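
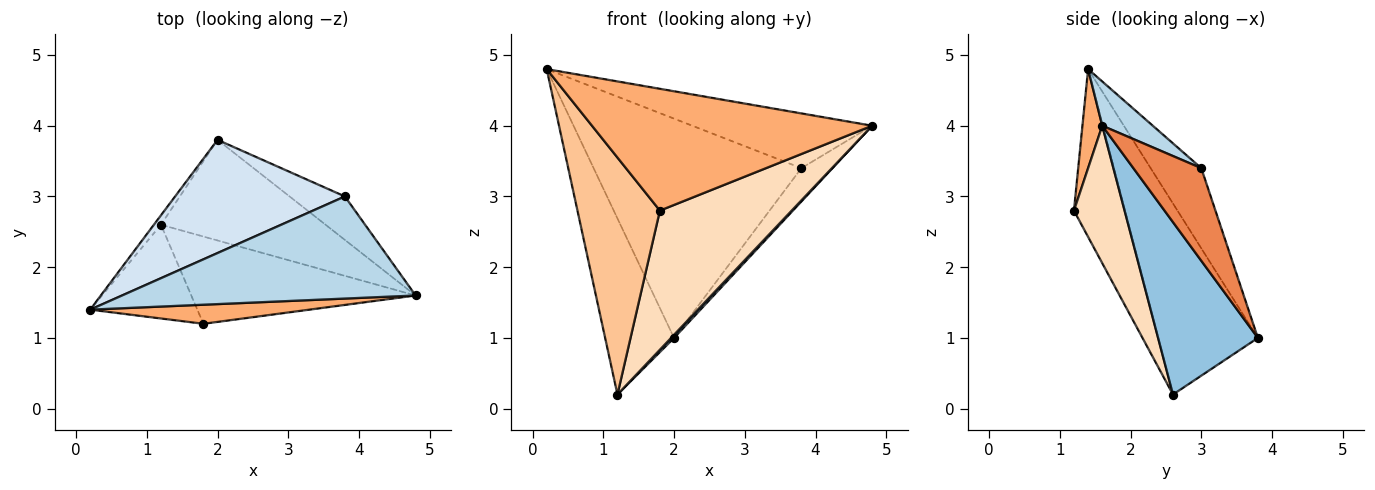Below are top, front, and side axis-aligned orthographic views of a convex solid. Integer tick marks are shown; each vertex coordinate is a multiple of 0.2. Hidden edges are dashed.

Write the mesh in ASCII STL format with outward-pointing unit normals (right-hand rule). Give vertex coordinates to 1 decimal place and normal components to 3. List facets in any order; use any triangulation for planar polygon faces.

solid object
 facet normal -0.822 0.568 -0.030
  outer loop
   vertex 1.2 2.6 0.2
   vertex 0.2 1.4 4.8
   vertex 2.0 3.8 1.0
  endloop
 endfacet
 facet normal 0.723 -0.022 -0.691
  outer loop
   vertex 1.2 2.6 0.2
   vertex 2.0 3.8 1.0
   vertex 4.8 1.6 4.0
  endloop
 endfacet
 facet normal 0.132 0.468 0.874
  outer loop
   vertex 3.8 3.0 3.4
   vertex 0.2 1.4 4.8
   vertex 4.8 1.6 4.0
  endloop
 endfacet
 facet normal -0.212 0.868 0.448
  outer loop
   vertex 3.8 3.0 3.4
   vertex 2.0 3.8 1.0
   vertex 0.2 1.4 4.8
  endloop
 endfacet
 facet normal 0.799 0.366 -0.477
  outer loop
   vertex 3.8 3.0 3.4
   vertex 4.8 1.6 4.0
   vertex 2.0 3.8 1.0
  endloop
 endfacet
 facet normal 0.070 -0.986 0.154
  outer loop
   vertex 1.8 1.2 2.8
   vertex 4.8 1.6 4.0
   vertex 0.2 1.4 4.8
  endloop
 endfacet
 facet normal -0.499 -0.806 -0.319
  outer loop
   vertex 1.8 1.2 2.8
   vertex 0.2 1.4 4.8
   vertex 1.2 2.6 0.2
  endloop
 endfacet
 facet normal 0.309 -0.806 -0.505
  outer loop
   vertex 1.8 1.2 2.8
   vertex 1.2 2.6 0.2
   vertex 4.8 1.6 4.0
  endloop
 endfacet
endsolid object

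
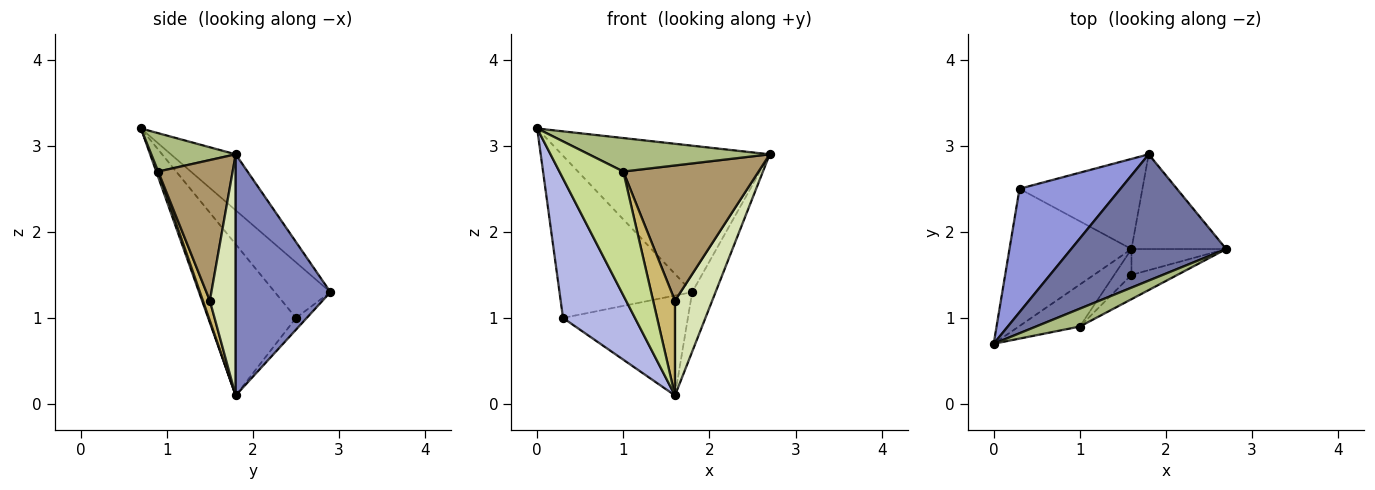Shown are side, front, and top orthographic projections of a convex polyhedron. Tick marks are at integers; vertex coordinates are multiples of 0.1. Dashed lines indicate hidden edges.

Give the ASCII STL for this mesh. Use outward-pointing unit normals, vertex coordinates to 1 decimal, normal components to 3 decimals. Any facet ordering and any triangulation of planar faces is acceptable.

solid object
 facet normal -0.230 0.737 0.636
  outer loop
   vertex 1.8 2.9 1.3
   vertex 0.0 0.7 3.2
   vertex 2.7 1.8 2.9
  endloop
 endfacet
 facet normal 0.907 0.224 -0.356
  outer loop
   vertex 1.6 1.8 0.1
   vertex 1.8 2.9 1.3
   vertex 2.7 1.8 2.9
  endloop
 endfacet
 facet normal -0.316 0.755 0.575
  outer loop
   vertex 0.3 2.5 1.0
   vertex 0.0 0.7 3.2
   vertex 1.8 2.9 1.3
  endloop
 endfacet
 facet normal -0.656 -0.538 -0.529
  outer loop
   vertex 0.3 2.5 1.0
   vertex 1.6 1.8 0.1
   vertex 0.0 0.7 3.2
  endloop
 endfacet
 facet normal -0.064 0.741 -0.669
  outer loop
   vertex 0.3 2.5 1.0
   vertex 1.8 2.9 1.3
   vertex 1.6 1.8 0.1
  endloop
 endfacet
 facet normal 0.381 -0.816 0.435
  outer loop
   vertex 1.0 0.9 2.7
   vertex 2.7 1.8 2.9
   vertex 0.0 0.7 3.2
  endloop
 endfacet
 facet normal 0.029 -0.947 -0.321
  outer loop
   vertex 1.0 0.9 2.7
   vertex 0.0 0.7 3.2
   vertex 1.6 1.8 0.1
  endloop
 endfacet
 facet normal 0.556 -0.802 -0.219
  outer loop
   vertex 1.6 1.5 1.2
   vertex 1.6 1.8 0.1
   vertex 2.7 1.8 2.9
  endloop
 endfacet
 facet normal 0.476 -0.865 -0.156
  outer loop
   vertex 1.6 1.5 1.2
   vertex 2.7 1.8 2.9
   vertex 1.0 0.9 2.7
  endloop
 endfacet
 facet normal 0.293 -0.922 -0.252
  outer loop
   vertex 1.6 1.5 1.2
   vertex 1.0 0.9 2.7
   vertex 1.6 1.8 0.1
  endloop
 endfacet
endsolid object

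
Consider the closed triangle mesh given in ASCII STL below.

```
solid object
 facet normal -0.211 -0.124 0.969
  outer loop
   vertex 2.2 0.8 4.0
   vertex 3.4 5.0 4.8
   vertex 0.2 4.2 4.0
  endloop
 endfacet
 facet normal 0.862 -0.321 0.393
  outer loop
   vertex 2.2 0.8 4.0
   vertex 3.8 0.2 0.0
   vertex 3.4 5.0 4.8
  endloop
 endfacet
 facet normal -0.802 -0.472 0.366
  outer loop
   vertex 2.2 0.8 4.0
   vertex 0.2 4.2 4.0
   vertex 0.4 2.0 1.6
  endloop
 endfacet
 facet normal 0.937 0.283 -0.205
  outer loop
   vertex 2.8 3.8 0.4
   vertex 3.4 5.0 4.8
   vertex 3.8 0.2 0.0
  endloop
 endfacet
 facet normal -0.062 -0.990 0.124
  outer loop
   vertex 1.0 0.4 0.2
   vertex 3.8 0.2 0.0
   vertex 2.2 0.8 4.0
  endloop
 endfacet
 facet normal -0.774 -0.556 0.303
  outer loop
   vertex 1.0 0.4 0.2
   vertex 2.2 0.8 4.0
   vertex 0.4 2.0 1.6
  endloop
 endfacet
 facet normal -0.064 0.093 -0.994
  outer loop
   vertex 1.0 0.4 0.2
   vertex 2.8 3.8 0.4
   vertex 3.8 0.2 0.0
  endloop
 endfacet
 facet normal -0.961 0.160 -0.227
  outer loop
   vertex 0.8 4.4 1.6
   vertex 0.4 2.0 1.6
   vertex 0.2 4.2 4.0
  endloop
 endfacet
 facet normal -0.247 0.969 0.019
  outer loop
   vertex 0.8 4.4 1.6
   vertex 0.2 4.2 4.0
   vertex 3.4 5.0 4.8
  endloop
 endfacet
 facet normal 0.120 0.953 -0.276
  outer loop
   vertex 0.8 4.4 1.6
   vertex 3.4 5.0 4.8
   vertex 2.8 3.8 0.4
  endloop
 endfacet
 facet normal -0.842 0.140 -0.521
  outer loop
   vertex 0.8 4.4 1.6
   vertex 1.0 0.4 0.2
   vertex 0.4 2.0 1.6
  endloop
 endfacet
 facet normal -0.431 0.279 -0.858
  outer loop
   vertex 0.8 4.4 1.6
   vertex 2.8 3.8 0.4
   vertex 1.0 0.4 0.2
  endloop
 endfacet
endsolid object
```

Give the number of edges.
18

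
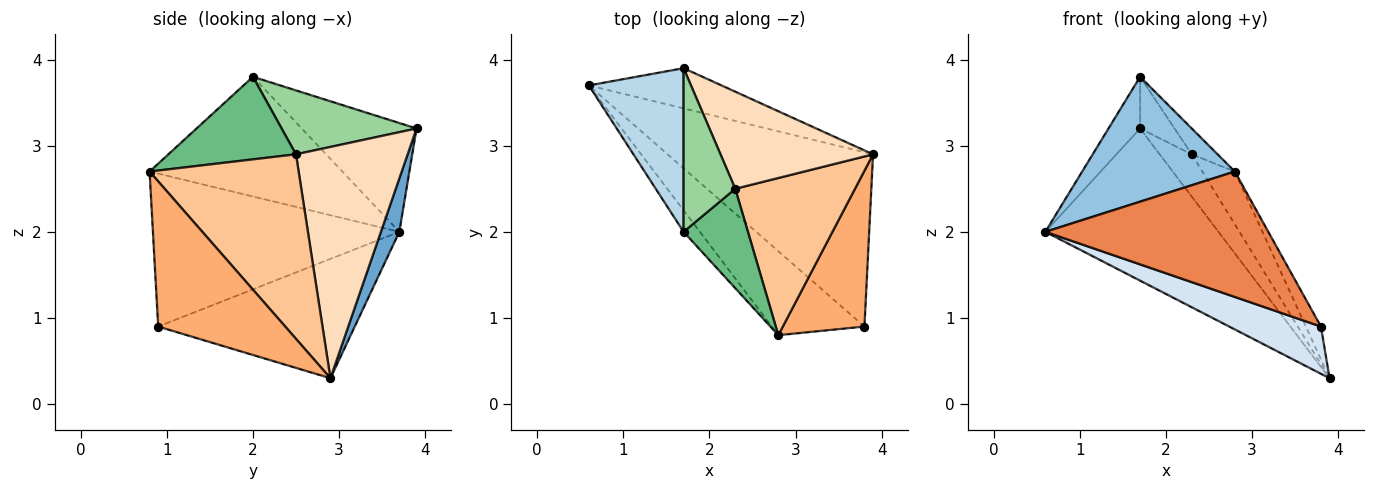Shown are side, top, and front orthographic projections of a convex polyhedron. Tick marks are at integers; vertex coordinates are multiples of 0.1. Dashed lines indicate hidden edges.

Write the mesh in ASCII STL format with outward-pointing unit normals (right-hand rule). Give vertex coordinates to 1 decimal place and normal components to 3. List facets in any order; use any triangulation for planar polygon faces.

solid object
 facet normal 0.102 0.962 -0.254
  outer loop
   vertex 1.7 3.9 3.2
   vertex 3.9 2.9 0.3
   vertex 0.6 3.7 2.0
  endloop
 endfacet
 facet normal -0.780 -0.617 -0.106
  outer loop
   vertex 1.7 2.0 3.8
   vertex 0.6 3.7 2.0
   vertex 2.8 0.8 2.7
  endloop
 endfacet
 facet normal -0.738 0.203 0.643
  outer loop
   vertex 1.7 2.0 3.8
   vertex 1.7 3.9 3.2
   vertex 0.6 3.7 2.0
  endloop
 endfacet
 facet normal -0.489 -0.228 -0.842
  outer loop
   vertex 3.8 0.9 0.9
   vertex 0.6 3.7 2.0
   vertex 3.9 2.9 0.3
  endloop
 endfacet
 facet normal -0.676 -0.612 -0.410
  outer loop
   vertex 3.8 0.9 0.9
   vertex 2.8 0.8 2.7
   vertex 0.6 3.7 2.0
  endloop
 endfacet
 facet normal 0.867 0.103 0.487
  outer loop
   vertex 3.8 0.9 0.9
   vertex 3.9 2.9 0.3
   vertex 2.8 0.8 2.7
  endloop
 endfacet
 facet normal 0.825 0.180 0.535
  outer loop
   vertex 2.3 2.5 2.9
   vertex 2.8 0.8 2.7
   vertex 3.9 2.9 0.3
  endloop
 endfacet
 facet normal 0.812 0.233 0.535
  outer loop
   vertex 2.3 2.5 2.9
   vertex 3.9 2.9 0.3
   vertex 1.7 3.9 3.2
  endloop
 endfacet
 facet normal 0.779 0.158 0.607
  outer loop
   vertex 2.3 2.5 2.9
   vertex 1.7 2.0 3.8
   vertex 2.8 0.8 2.7
  endloop
 endfacet
 facet normal 0.763 0.195 0.617
  outer loop
   vertex 2.3 2.5 2.9
   vertex 1.7 3.9 3.2
   vertex 1.7 2.0 3.8
  endloop
 endfacet
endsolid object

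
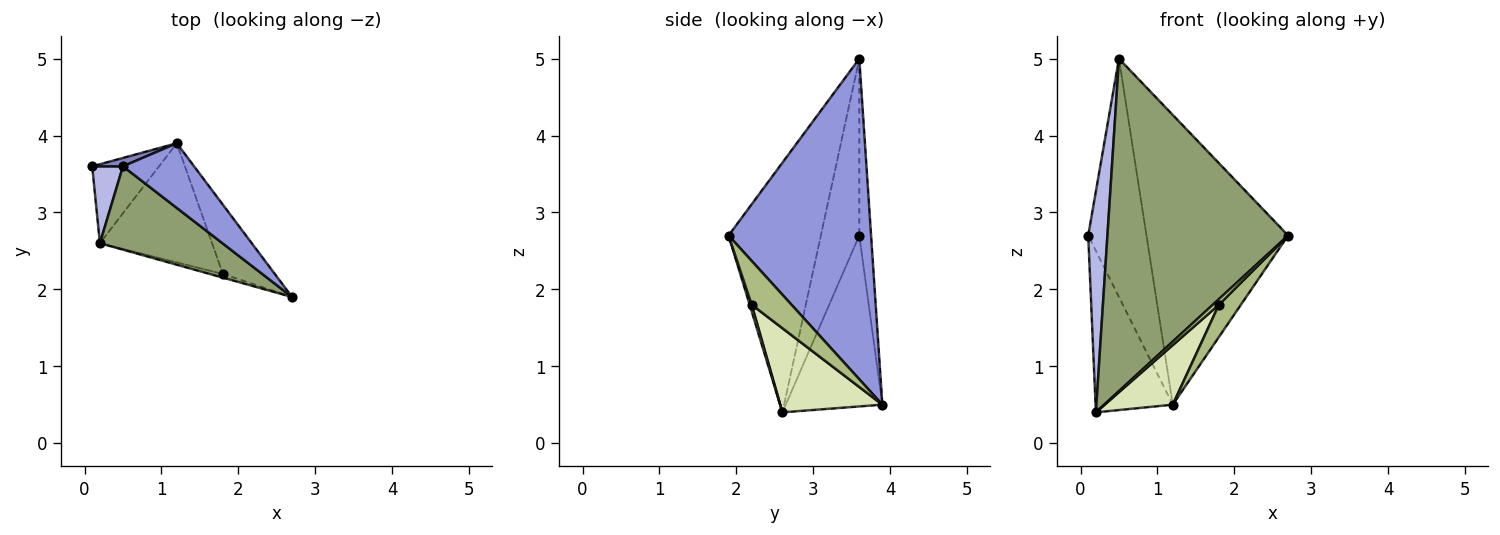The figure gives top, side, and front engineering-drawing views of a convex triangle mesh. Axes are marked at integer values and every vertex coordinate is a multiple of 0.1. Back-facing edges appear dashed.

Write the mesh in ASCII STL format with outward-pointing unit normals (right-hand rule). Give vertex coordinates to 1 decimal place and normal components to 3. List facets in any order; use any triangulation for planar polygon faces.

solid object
 facet normal -0.747 0.597 -0.292
  outer loop
   vertex 0.2 2.6 0.4
   vertex 0.1 3.6 2.7
   vertex 1.2 3.9 0.5
  endloop
 endfacet
 facet normal -0.198 0.980 0.034
  outer loop
   vertex 0.5 3.6 5.0
   vertex 1.2 3.9 0.5
   vertex 0.1 3.6 2.7
  endloop
 endfacet
 facet normal 0.701 0.696 0.155
  outer loop
   vertex 0.5 3.6 5.0
   vertex 2.7 1.9 2.7
   vertex 1.2 3.9 0.5
  endloop
 endfacet
 facet normal -0.884 -0.442 0.154
  outer loop
   vertex 0.5 3.6 5.0
   vertex 0.1 3.6 2.7
   vertex 0.2 2.6 0.4
  endloop
 endfacet
 facet normal -0.444 -0.869 0.218
  outer loop
   vertex 0.5 3.6 5.0
   vertex 0.2 2.6 0.4
   vertex 2.7 1.9 2.7
  endloop
 endfacet
 facet normal 0.608 -0.336 -0.720
  outer loop
   vertex 1.8 2.2 1.8
   vertex 1.2 3.9 0.5
   vertex 2.7 1.9 2.7
  endloop
 endfacet
 facet normal 0.267 -0.802 -0.535
  outer loop
   vertex 1.8 2.2 1.8
   vertex 2.7 1.9 2.7
   vertex 0.2 2.6 0.4
  endloop
 endfacet
 facet normal 0.557 -0.371 -0.743
  outer loop
   vertex 1.8 2.2 1.8
   vertex 0.2 2.6 0.4
   vertex 1.2 3.9 0.5
  endloop
 endfacet
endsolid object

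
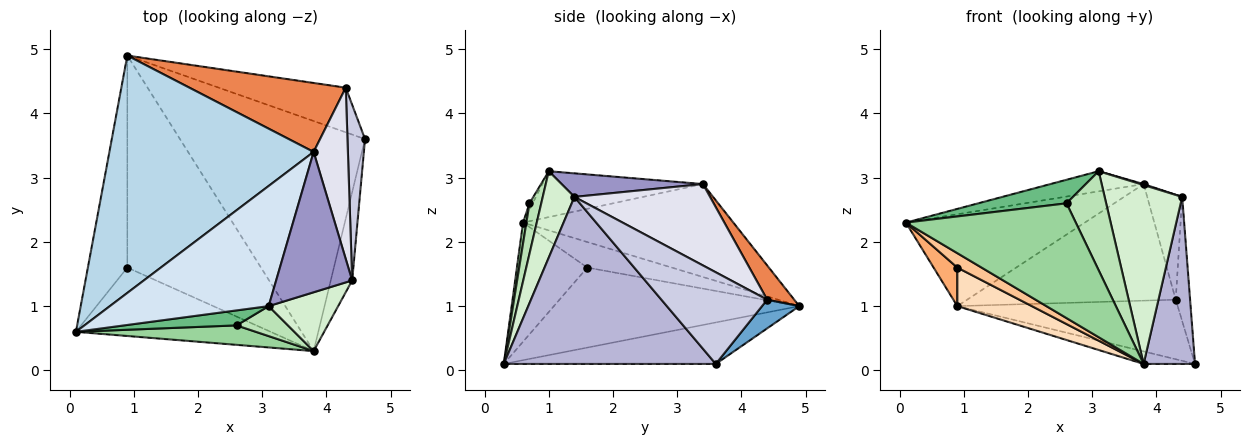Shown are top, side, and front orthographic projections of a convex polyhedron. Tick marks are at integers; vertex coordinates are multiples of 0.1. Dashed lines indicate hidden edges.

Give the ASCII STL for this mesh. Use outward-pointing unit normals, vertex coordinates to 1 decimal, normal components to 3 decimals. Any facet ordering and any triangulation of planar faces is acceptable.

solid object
 facet normal 0.134 0.793 -0.594
  outer loop
   vertex 4.3 4.4 1.1
   vertex 4.6 3.6 0.1
   vertex 0.9 4.9 1.0
  endloop
 endfacet
 facet normal -0.218 0.053 -0.974
  outer loop
   vertex 3.8 0.3 0.1
   vertex 0.9 4.9 1.0
   vertex 4.6 3.6 0.1
  endloop
 endfacet
 facet normal -0.391 0.332 0.859
  outer loop
   vertex 3.8 3.4 2.9
   vertex 0.9 4.9 1.0
   vertex 0.1 0.6 2.3
  endloop
 endfacet
 facet normal -0.274 0.159 0.948
  outer loop
   vertex 3.8 3.4 2.9
   vertex 0.1 0.6 2.3
   vertex 3.1 1.0 3.1
  endloop
 endfacet
 facet normal 0.111 0.855 0.506
  outer loop
   vertex 3.8 3.4 2.9
   vertex 4.3 4.4 1.1
   vertex 0.9 4.9 1.0
  endloop
 endfacet
 facet normal -0.537 -0.151 -0.830
  outer loop
   vertex 0.9 1.6 1.6
   vertex 0.1 0.6 2.3
   vertex 0.9 4.9 1.0
  endloop
 endfacet
 facet normal -0.514 -0.177 -0.840
  outer loop
   vertex 0.9 1.6 1.6
   vertex 3.8 0.3 0.1
   vertex 0.1 0.6 2.3
  endloop
 endfacet
 facet normal -0.508 -0.154 -0.848
  outer loop
   vertex 0.9 1.6 1.6
   vertex 0.9 4.9 1.0
   vertex 3.8 0.3 0.1
  endloop
 endfacet
 facet normal -0.031 -0.843 0.537
  outer loop
   vertex 2.6 0.7 2.6
   vertex 3.1 1.0 3.1
   vertex 0.1 0.6 2.3
  endloop
 endfacet
 facet normal 0.019 -0.986 0.167
  outer loop
   vertex 2.6 0.7 2.6
   vertex 0.1 0.6 2.3
   vertex 3.8 0.3 0.1
  endloop
 endfacet
 facet normal 0.274 -0.921 0.279
  outer loop
   vertex 2.6 0.7 2.6
   vertex 3.8 0.3 0.1
   vertex 3.1 1.0 3.1
  endloop
 endfacet
 facet normal 0.362 -0.886 0.291
  outer loop
   vertex 4.4 1.4 2.7
   vertex 3.1 1.0 3.1
   vertex 3.8 0.3 0.1
  endloop
 endfacet
 facet normal 0.296 -0.007 0.955
  outer loop
   vertex 4.4 1.4 2.7
   vertex 3.8 3.4 2.9
   vertex 3.1 1.0 3.1
  endloop
 endfacet
 facet normal 0.964 -0.234 -0.124
  outer loop
   vertex 4.4 1.4 2.7
   vertex 3.8 0.3 0.1
   vertex 4.6 3.6 0.1
  endloop
 endfacet
 facet normal 0.974 0.132 0.187
  outer loop
   vertex 4.4 1.4 2.7
   vertex 4.6 3.6 0.1
   vertex 4.3 4.4 1.1
  endloop
 endfacet
 facet normal 0.897 0.231 0.378
  outer loop
   vertex 4.4 1.4 2.7
   vertex 4.3 4.4 1.1
   vertex 3.8 3.4 2.9
  endloop
 endfacet
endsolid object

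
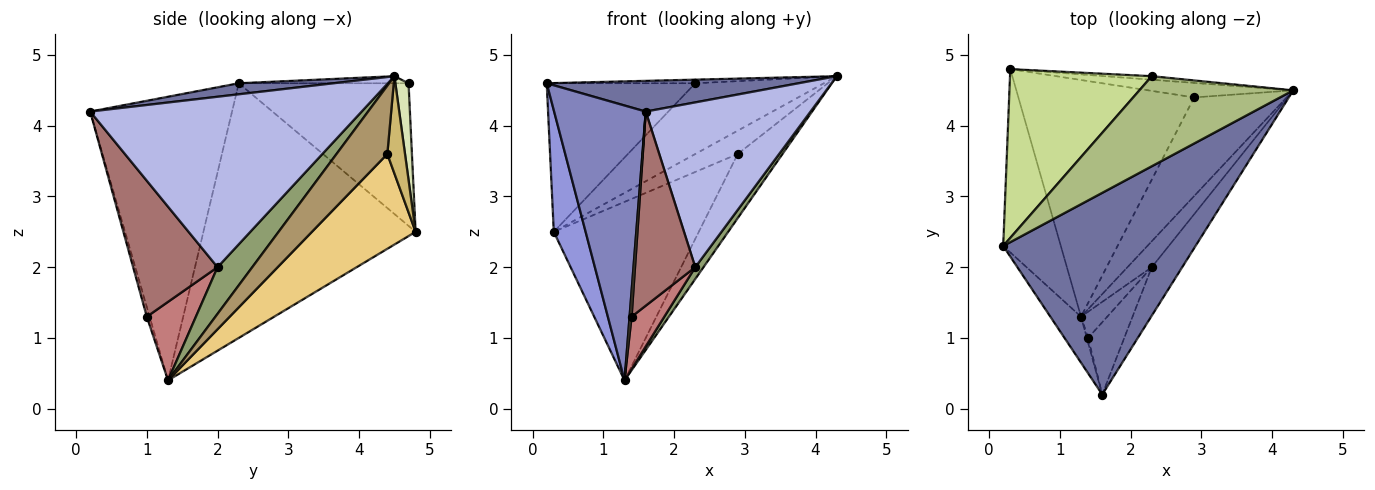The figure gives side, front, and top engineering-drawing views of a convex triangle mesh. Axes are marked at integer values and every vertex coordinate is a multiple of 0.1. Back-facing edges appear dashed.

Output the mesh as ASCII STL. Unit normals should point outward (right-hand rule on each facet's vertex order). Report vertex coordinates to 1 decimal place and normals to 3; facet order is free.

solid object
 facet normal 0.057 -0.150 0.987
  outer loop
   vertex 1.6 0.2 4.2
   vertex 4.3 4.5 4.7
   vertex 0.2 2.3 4.6
  endloop
 endfacet
 facet normal -0.837 -0.540 -0.090
  outer loop
   vertex 1.3 1.3 0.4
   vertex 1.6 0.2 4.2
   vertex 0.2 2.3 4.6
  endloop
 endfacet
 facet normal -0.965 -0.145 -0.218
  outer loop
   vertex 0.3 4.8 2.5
   vertex 1.3 1.3 0.4
   vertex 0.2 2.3 4.6
  endloop
 endfacet
 facet normal 0.845 -0.513 -0.151
  outer loop
   vertex 2.3 2.0 2.0
   vertex 4.3 4.5 4.7
   vertex 1.6 0.2 4.2
  endloop
 endfacet
 facet normal 0.868 -0.206 -0.452
  outer loop
   vertex 2.3 2.0 2.0
   vertex 1.3 1.3 0.4
   vertex 4.3 4.5 4.7
  endloop
 endfacet
 facet normal -0.046 0.040 0.998
  outer loop
   vertex 2.3 4.7 4.6
   vertex 0.2 2.3 4.6
   vertex 4.3 4.5 4.7
  endloop
 endfacet
 facet normal -0.603 0.527 0.599
  outer loop
   vertex 2.3 4.7 4.6
   vertex 0.3 4.8 2.5
   vertex 0.2 2.3 4.6
  endloop
 endfacet
 facet normal 0.102 0.994 -0.050
  outer loop
   vertex 2.3 4.7 4.6
   vertex 4.3 4.5 4.7
   vertex 0.3 4.8 2.5
  endloop
 endfacet
 facet normal 0.527 0.464 -0.712
  outer loop
   vertex 2.9 4.4 3.6
   vertex 4.3 4.5 4.7
   vertex 1.3 1.3 0.4
  endloop
 endfacet
 facet normal 0.334 0.801 -0.497
  outer loop
   vertex 2.9 4.4 3.6
   vertex 0.3 4.8 2.5
   vertex 4.3 4.5 4.7
  endloop
 endfacet
 facet normal 0.395 0.553 -0.733
  outer loop
   vertex 2.9 4.4 3.6
   vertex 1.3 1.3 0.4
   vertex 0.3 4.8 2.5
  endloop
 endfacet
 facet normal -0.802 -0.588 -0.107
  outer loop
   vertex 1.4 1.0 1.3
   vertex 1.6 0.2 4.2
   vertex 1.3 1.3 0.4
  endloop
 endfacet
 facet normal 0.795 -0.568 -0.212
  outer loop
   vertex 1.4 1.0 1.3
   vertex 2.3 2.0 2.0
   vertex 1.6 0.2 4.2
  endloop
 endfacet
 facet normal 0.802 -0.535 -0.267
  outer loop
   vertex 1.4 1.0 1.3
   vertex 1.3 1.3 0.4
   vertex 2.3 2.0 2.0
  endloop
 endfacet
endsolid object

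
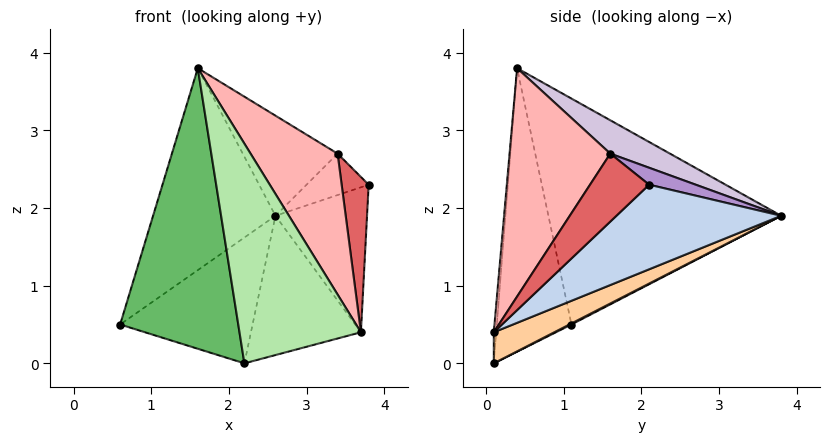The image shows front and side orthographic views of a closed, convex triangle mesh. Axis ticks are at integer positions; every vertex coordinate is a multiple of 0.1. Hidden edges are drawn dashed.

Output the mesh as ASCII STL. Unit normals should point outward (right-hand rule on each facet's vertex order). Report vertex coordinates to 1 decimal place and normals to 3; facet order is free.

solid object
 facet normal -0.831 0.437 0.344
  outer loop
   vertex 1.6 0.4 3.8
   vertex 2.6 3.8 1.9
   vertex 0.6 1.1 0.5
  endloop
 endfacet
 facet normal 0.763 0.424 -0.487
  outer loop
   vertex 3.7 0.1 0.4
   vertex 2.6 3.8 1.9
   vertex 3.8 2.1 2.3
  endloop
 endfacet
 facet normal 0.007 0.456 -0.890
  outer loop
   vertex 2.2 0.1 0.0
   vertex 0.6 1.1 0.5
   vertex 2.6 3.8 1.9
  endloop
 endfacet
 facet normal 0.233 0.424 -0.875
  outer loop
   vertex 2.2 0.1 0.0
   vertex 2.6 3.8 1.9
   vertex 3.7 0.1 0.4
  endloop
 endfacet
 facet normal -0.534 -0.845 -0.018
  outer loop
   vertex 2.2 0.1 0.0
   vertex 1.6 0.4 3.8
   vertex 0.6 1.1 0.5
  endloop
 endfacet
 facet normal -0.020 -0.997 0.076
  outer loop
   vertex 2.2 0.1 0.0
   vertex 3.7 0.1 0.4
   vertex 1.6 0.4 3.8
  endloop
 endfacet
 facet normal 0.847 -0.387 0.363
  outer loop
   vertex 3.4 1.6 2.7
   vertex 3.7 0.1 0.4
   vertex 3.8 2.1 2.3
  endloop
 endfacet
 facet normal 0.670 -0.579 0.465
  outer loop
   vertex 3.4 1.6 2.7
   vertex 1.6 0.4 3.8
   vertex 3.7 0.1 0.4
  endloop
 endfacet
 facet normal 0.318 0.424 0.848
  outer loop
   vertex 3.4 1.6 2.7
   vertex 3.8 2.1 2.3
   vertex 2.6 3.8 1.9
  endloop
 endfacet
 facet normal 0.259 0.412 0.874
  outer loop
   vertex 3.4 1.6 2.7
   vertex 2.6 3.8 1.9
   vertex 1.6 0.4 3.8
  endloop
 endfacet
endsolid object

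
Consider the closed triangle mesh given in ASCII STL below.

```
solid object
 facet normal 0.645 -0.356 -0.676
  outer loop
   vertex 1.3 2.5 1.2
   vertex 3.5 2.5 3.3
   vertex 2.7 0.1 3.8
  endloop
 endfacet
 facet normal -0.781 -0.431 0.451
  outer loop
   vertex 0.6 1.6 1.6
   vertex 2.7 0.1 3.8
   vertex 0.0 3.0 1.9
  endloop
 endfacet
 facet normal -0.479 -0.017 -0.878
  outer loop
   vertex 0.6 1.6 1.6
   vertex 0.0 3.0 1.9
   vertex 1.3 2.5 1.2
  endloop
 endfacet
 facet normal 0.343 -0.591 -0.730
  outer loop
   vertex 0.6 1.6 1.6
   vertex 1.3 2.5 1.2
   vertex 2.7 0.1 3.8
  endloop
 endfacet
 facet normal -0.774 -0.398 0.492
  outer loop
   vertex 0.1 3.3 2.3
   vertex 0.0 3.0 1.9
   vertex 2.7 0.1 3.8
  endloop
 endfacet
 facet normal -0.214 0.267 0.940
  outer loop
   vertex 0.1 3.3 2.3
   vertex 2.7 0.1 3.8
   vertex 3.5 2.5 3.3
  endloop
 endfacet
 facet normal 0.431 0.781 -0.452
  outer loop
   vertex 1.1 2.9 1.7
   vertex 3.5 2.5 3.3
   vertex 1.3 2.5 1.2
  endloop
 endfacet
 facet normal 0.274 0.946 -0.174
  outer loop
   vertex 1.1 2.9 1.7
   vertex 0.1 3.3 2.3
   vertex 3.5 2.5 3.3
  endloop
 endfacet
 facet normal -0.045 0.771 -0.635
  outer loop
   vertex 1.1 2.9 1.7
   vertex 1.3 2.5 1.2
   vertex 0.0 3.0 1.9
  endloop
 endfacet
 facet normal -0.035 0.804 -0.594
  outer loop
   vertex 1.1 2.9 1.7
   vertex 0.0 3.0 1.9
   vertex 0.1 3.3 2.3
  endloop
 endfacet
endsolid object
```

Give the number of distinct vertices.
7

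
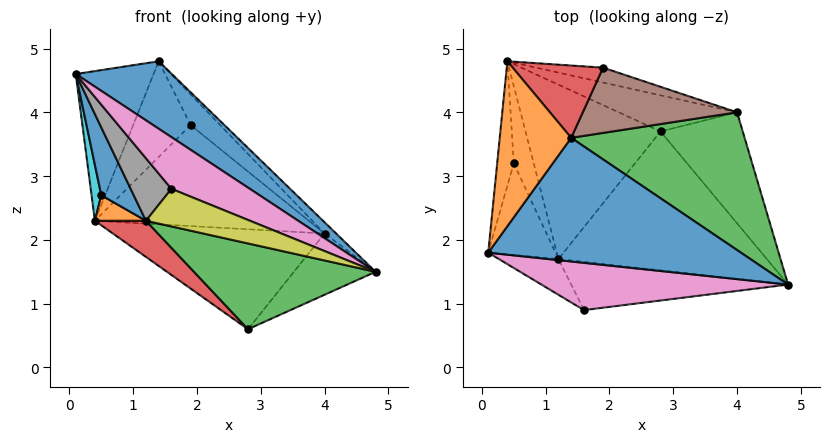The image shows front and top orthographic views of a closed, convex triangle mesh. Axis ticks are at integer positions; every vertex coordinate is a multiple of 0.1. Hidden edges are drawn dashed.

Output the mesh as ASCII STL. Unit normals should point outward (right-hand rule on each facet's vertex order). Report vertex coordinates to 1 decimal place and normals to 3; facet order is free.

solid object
 facet normal 0.467 -0.423 0.776
  outer loop
   vertex 1.4 3.6 4.8
   vertex 0.1 1.8 4.6
   vertex 4.8 1.3 1.5
  endloop
 endfacet
 facet normal -0.722 0.465 0.512
  outer loop
   vertex 1.4 3.6 4.8
   vertex 0.4 4.8 2.3
   vertex 0.1 1.8 4.6
  endloop
 endfacet
 facet normal 0.715 0.057 0.697
  outer loop
   vertex 4.0 4.0 2.1
   vertex 1.4 3.6 4.8
   vertex 4.8 1.3 1.5
  endloop
 endfacet
 facet normal -0.482 0.699 0.528
  outer loop
   vertex 1.9 4.7 3.8
   vertex 0.4 4.8 2.3
   vertex 1.4 3.6 4.8
  endloop
 endfacet
 facet normal 0.207 0.968 -0.143
  outer loop
   vertex 1.9 4.7 3.8
   vertex 4.0 4.0 2.1
   vertex 0.4 4.8 2.3
  endloop
 endfacet
 facet normal 0.658 0.320 0.681
  outer loop
   vertex 1.9 4.7 3.8
   vertex 1.4 3.6 4.8
   vertex 4.0 4.0 2.1
  endloop
 endfacet
 facet normal 0.344 -0.693 0.633
  outer loop
   vertex 1.6 0.9 2.8
   vertex 4.8 1.3 1.5
   vertex 0.1 1.8 4.6
  endloop
 endfacet
 facet normal -0.745 -0.579 -0.331
  outer loop
   vertex 1.6 0.9 2.8
   vertex 0.1 1.8 4.6
   vertex 1.2 1.7 2.3
  endloop
 endfacet
 facet normal -0.237 -0.597 -0.766
  outer loop
   vertex 1.6 0.9 2.8
   vertex 1.2 1.7 2.3
   vertex 4.8 1.3 1.5
  endloop
 endfacet
 facet normal -0.945 -0.133 -0.297
  outer loop
   vertex 0.5 3.2 2.7
   vertex 0.1 1.8 4.6
   vertex 0.4 4.8 2.3
  endloop
 endfacet
 facet normal -0.866 -0.297 -0.401
  outer loop
   vertex 0.5 3.2 2.7
   vertex 1.2 1.7 2.3
   vertex 0.1 1.8 4.6
  endloop
 endfacet
 facet normal -0.772 -0.199 -0.604
  outer loop
   vertex 0.5 3.2 2.7
   vertex 0.4 4.8 2.3
   vertex 1.2 1.7 2.3
  endloop
 endfacet
 facet normal -0.240 -0.510 -0.826
  outer loop
   vertex 2.8 3.7 0.6
   vertex 4.8 1.3 1.5
   vertex 1.2 1.7 2.3
  endloop
 endfacet
 facet normal -0.618 -0.160 -0.770
  outer loop
   vertex 2.8 3.7 0.6
   vertex 1.2 1.7 2.3
   vertex 0.4 4.8 2.3
  endloop
 endfacet
 facet normal 0.698 0.346 -0.627
  outer loop
   vertex 2.8 3.7 0.6
   vertex 4.0 4.0 2.1
   vertex 4.8 1.3 1.5
  endloop
 endfacet
 facet normal 0.187 0.924 -0.334
  outer loop
   vertex 2.8 3.7 0.6
   vertex 0.4 4.8 2.3
   vertex 4.0 4.0 2.1
  endloop
 endfacet
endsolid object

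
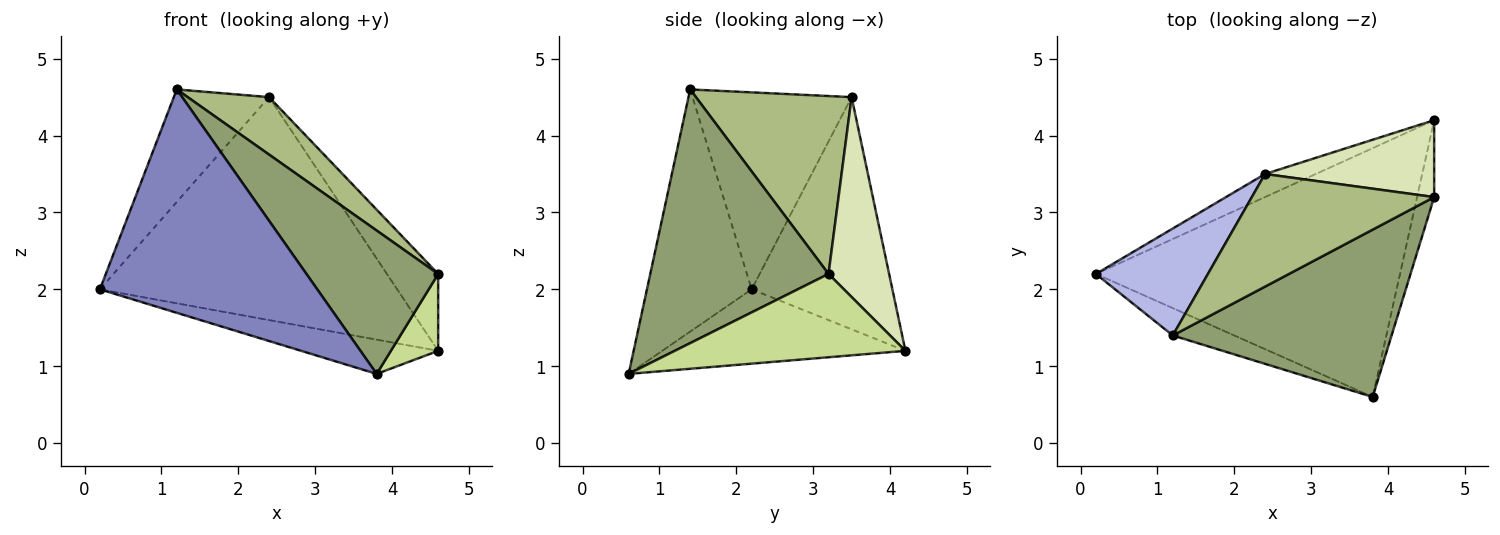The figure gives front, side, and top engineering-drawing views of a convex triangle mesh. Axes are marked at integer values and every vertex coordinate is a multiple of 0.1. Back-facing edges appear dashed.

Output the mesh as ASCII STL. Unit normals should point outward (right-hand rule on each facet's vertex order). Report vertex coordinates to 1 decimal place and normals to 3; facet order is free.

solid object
 facet normal -0.235 0.133 -0.963
  outer loop
   vertex 3.8 0.6 0.9
   vertex 0.2 2.2 2.0
   vertex 4.6 4.2 1.2
  endloop
 endfacet
 facet normal -0.431 -0.895 -0.110
  outer loop
   vertex 1.2 1.4 4.6
   vertex 0.2 2.2 2.0
   vertex 3.8 0.6 0.9
  endloop
 endfacet
 facet normal -0.426 0.900 -0.093
  outer loop
   vertex 2.4 3.5 4.5
   vertex 4.6 4.2 1.2
   vertex 0.2 2.2 2.0
  endloop
 endfacet
 facet normal -0.771 0.462 0.439
  outer loop
   vertex 2.4 3.5 4.5
   vertex 0.2 2.2 2.0
   vertex 1.2 1.4 4.6
  endloop
 endfacet
 facet normal 0.661 -0.488 0.570
  outer loop
   vertex 4.6 3.2 2.2
   vertex 1.2 1.4 4.6
   vertex 3.8 0.6 0.9
  endloop
 endfacet
 facet normal 0.656 -0.343 0.672
  outer loop
   vertex 4.6 3.2 2.2
   vertex 2.4 3.5 4.5
   vertex 1.2 1.4 4.6
  endloop
 endfacet
 facet normal 0.960 -0.197 -0.197
  outer loop
   vertex 4.6 3.2 2.2
   vertex 3.8 0.6 0.9
   vertex 4.6 4.2 1.2
  endloop
 endfacet
 facet normal 0.641 0.543 0.543
  outer loop
   vertex 4.6 3.2 2.2
   vertex 4.6 4.2 1.2
   vertex 2.4 3.5 4.5
  endloop
 endfacet
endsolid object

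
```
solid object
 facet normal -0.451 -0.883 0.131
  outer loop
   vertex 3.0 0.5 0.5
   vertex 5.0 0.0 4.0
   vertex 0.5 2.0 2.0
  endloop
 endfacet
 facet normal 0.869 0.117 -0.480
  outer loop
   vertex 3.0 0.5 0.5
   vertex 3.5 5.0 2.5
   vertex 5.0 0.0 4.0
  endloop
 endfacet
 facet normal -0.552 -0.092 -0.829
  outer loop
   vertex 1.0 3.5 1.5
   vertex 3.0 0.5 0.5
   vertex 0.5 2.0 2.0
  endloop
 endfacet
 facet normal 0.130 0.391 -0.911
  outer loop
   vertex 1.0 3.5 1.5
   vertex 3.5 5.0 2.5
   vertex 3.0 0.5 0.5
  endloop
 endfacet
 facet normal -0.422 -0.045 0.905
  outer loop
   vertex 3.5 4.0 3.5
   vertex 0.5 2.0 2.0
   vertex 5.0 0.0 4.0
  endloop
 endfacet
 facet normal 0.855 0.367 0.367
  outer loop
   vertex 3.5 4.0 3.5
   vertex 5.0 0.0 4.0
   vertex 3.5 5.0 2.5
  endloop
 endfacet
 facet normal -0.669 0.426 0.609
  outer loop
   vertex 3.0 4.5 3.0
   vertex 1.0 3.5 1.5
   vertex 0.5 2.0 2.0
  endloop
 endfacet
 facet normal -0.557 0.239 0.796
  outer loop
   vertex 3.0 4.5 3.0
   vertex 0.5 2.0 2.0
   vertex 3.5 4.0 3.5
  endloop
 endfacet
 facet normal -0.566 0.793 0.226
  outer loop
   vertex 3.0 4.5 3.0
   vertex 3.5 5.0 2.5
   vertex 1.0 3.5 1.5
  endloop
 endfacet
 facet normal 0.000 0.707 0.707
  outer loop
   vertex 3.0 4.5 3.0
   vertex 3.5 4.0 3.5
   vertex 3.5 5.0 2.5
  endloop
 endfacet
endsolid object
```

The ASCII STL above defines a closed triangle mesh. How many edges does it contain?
15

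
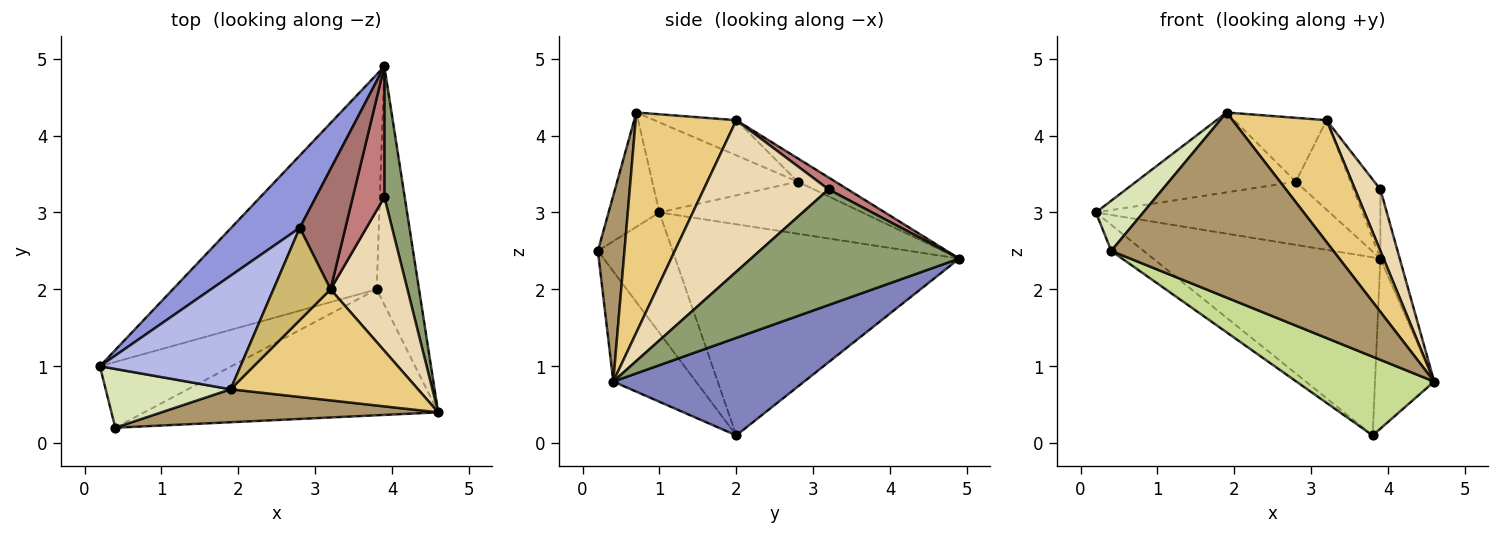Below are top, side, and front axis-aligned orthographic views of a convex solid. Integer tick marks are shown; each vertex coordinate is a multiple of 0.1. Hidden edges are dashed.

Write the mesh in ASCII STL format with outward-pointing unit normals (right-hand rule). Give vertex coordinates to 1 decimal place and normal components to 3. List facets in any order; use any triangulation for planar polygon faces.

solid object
 facet normal -0.623 0.499 -0.602
  outer loop
   vertex 3.8 2.0 0.1
   vertex 0.2 1.0 3.0
   vertex 3.9 4.9 2.4
  endloop
 endfacet
 facet normal 0.882 0.273 -0.383
  outer loop
   vertex 3.8 2.0 0.1
   vertex 3.9 4.9 2.4
   vertex 4.6 0.4 0.8
  endloop
 endfacet
 facet normal -0.496 0.571 0.654
  outer loop
   vertex 2.8 2.8 3.4
   vertex 3.9 4.9 2.4
   vertex 0.2 1.0 3.0
  endloop
 endfacet
 facet normal -0.464 0.509 0.725
  outer loop
   vertex 2.8 2.8 3.4
   vertex 0.2 1.0 3.0
   vertex 1.9 0.7 4.3
  endloop
 endfacet
 facet normal 0.981 0.091 0.172
  outer loop
   vertex 3.9 3.2 3.3
   vertex 4.6 0.4 0.8
   vertex 3.9 4.9 2.4
  endloop
 endfacet
 facet normal -0.648 0.280 -0.708
  outer loop
   vertex 0.4 0.2 2.5
   vertex 0.2 1.0 3.0
   vertex 3.8 2.0 0.1
  endloop
 endfacet
 facet normal -0.303 -0.505 -0.808
  outer loop
   vertex 0.4 0.2 2.5
   vertex 3.8 2.0 0.1
   vertex 4.6 0.4 0.8
  endloop
 endfacet
 facet normal -0.571 -0.533 0.624
  outer loop
   vertex 0.4 0.2 2.5
   vertex 1.9 0.7 4.3
   vertex 0.2 1.0 3.0
  endloop
 endfacet
 facet normal 0.117 -0.978 0.174
  outer loop
   vertex 0.4 0.2 2.5
   vertex 4.6 0.4 0.8
   vertex 1.9 0.7 4.3
  endloop
 endfacet
 facet normal -0.451 0.508 0.734
  outer loop
   vertex 3.2 2.0 4.2
   vertex 2.8 2.8 3.4
   vertex 1.9 0.7 4.3
  endloop
 endfacet
 facet normal 0.620 -0.580 0.528
  outer loop
   vertex 3.2 2.0 4.2
   vertex 1.9 0.7 4.3
   vertex 4.6 0.4 0.8
  endloop
 endfacet
 facet normal 0.878 -0.178 0.445
  outer loop
   vertex 3.2 2.0 4.2
   vertex 4.6 0.4 0.8
   vertex 3.9 3.2 3.3
  endloop
 endfacet
 facet normal -0.380 0.552 0.742
  outer loop
   vertex 3.2 2.0 4.2
   vertex 3.9 4.9 2.4
   vertex 2.8 2.8 3.4
  endloop
 endfacet
 facet normal 0.317 0.444 0.838
  outer loop
   vertex 3.2 2.0 4.2
   vertex 3.9 3.2 3.3
   vertex 3.9 4.9 2.4
  endloop
 endfacet
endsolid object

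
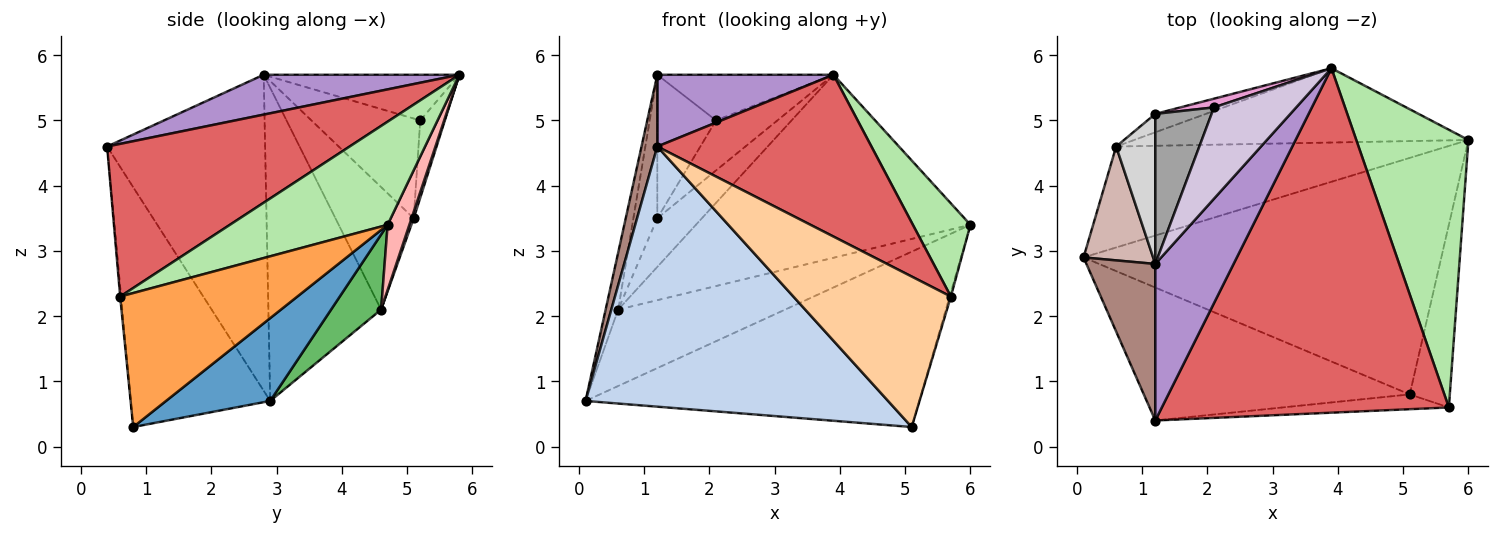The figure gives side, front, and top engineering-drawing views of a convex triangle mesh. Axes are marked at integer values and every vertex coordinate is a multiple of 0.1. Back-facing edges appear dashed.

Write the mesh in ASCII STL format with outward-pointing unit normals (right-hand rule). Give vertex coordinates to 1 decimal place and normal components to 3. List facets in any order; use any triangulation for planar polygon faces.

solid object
 facet normal 0.183 0.586 -0.790
  outer loop
   vertex 5.1 0.8 0.3
   vertex 0.1 2.9 0.7
   vertex 6.0 4.7 3.4
  endloop
 endfacet
 facet normal -0.380 -0.824 -0.421
  outer loop
   vertex 1.2 0.4 4.6
   vertex 0.1 2.9 0.7
   vertex 5.1 0.8 0.3
  endloop
 endfacet
 facet normal 0.958 0.007 -0.287
  outer loop
   vertex 5.7 0.6 2.3
   vertex 5.1 0.8 0.3
   vertex 6.0 4.7 3.4
  endloop
 endfacet
 facet normal -0.006 -0.995 -0.098
  outer loop
   vertex 5.7 0.6 2.3
   vertex 1.2 0.4 4.6
   vertex 5.1 0.8 0.3
  endloop
 endfacet
 facet normal 0.178 0.594 -0.785
  outer loop
   vertex 0.6 4.6 2.1
   vertex 6.0 4.7 3.4
   vertex 0.1 2.9 0.7
  endloop
 endfacet
 facet normal 0.657 -0.240 0.715
  outer loop
   vertex 3.9 5.8 5.7
   vertex 5.7 0.6 2.3
   vertex 6.0 4.7 3.4
  endloop
 endfacet
 facet normal 0.434 -0.383 0.816
  outer loop
   vertex 3.9 5.8 5.7
   vertex 1.2 0.4 4.6
   vertex 5.7 0.6 2.3
  endloop
 endfacet
 facet normal 0.073 0.924 -0.375
  outer loop
   vertex 3.9 5.8 5.7
   vertex 6.0 4.7 3.4
   vertex 0.6 4.6 2.1
  endloop
 endfacet
 facet normal 0.420 -0.378 0.825
  outer loop
   vertex 1.2 2.8 5.7
   vertex 1.2 0.4 4.6
   vertex 3.9 5.8 5.7
  endloop
 endfacet
 facet normal -0.445 0.400 0.801
  outer loop
   vertex 1.2 2.8 5.7
   vertex 3.9 5.8 5.7
   vertex 2.1 5.2 5.0
  endloop
 endfacet
 facet normal -0.972 -0.097 0.212
  outer loop
   vertex 1.2 2.8 5.7
   vertex 0.1 2.9 0.7
   vertex 1.2 0.4 4.6
  endloop
 endfacet
 facet normal -0.970 0.108 0.216
  outer loop
   vertex 1.2 2.8 5.7
   vertex 0.6 4.6 2.1
   vertex 0.1 2.9 0.7
  endloop
 endfacet
 facet normal -0.367 0.916 0.159
  outer loop
   vertex 1.2 5.1 3.5
   vertex 2.1 5.2 5.0
   vertex 3.9 5.8 5.7
  endloop
 endfacet
 facet normal 0.046 0.934 -0.353
  outer loop
   vertex 1.2 5.1 3.5
   vertex 3.9 5.8 5.7
   vertex 0.6 4.6 2.1
  endloop
 endfacet
 facet normal -0.788 0.425 0.445
  outer loop
   vertex 1.2 5.1 3.5
   vertex 1.2 2.8 5.7
   vertex 2.1 5.2 5.0
  endloop
 endfacet
 facet normal -0.915 0.279 0.292
  outer loop
   vertex 1.2 5.1 3.5
   vertex 0.6 4.6 2.1
   vertex 1.2 2.8 5.7
  endloop
 endfacet
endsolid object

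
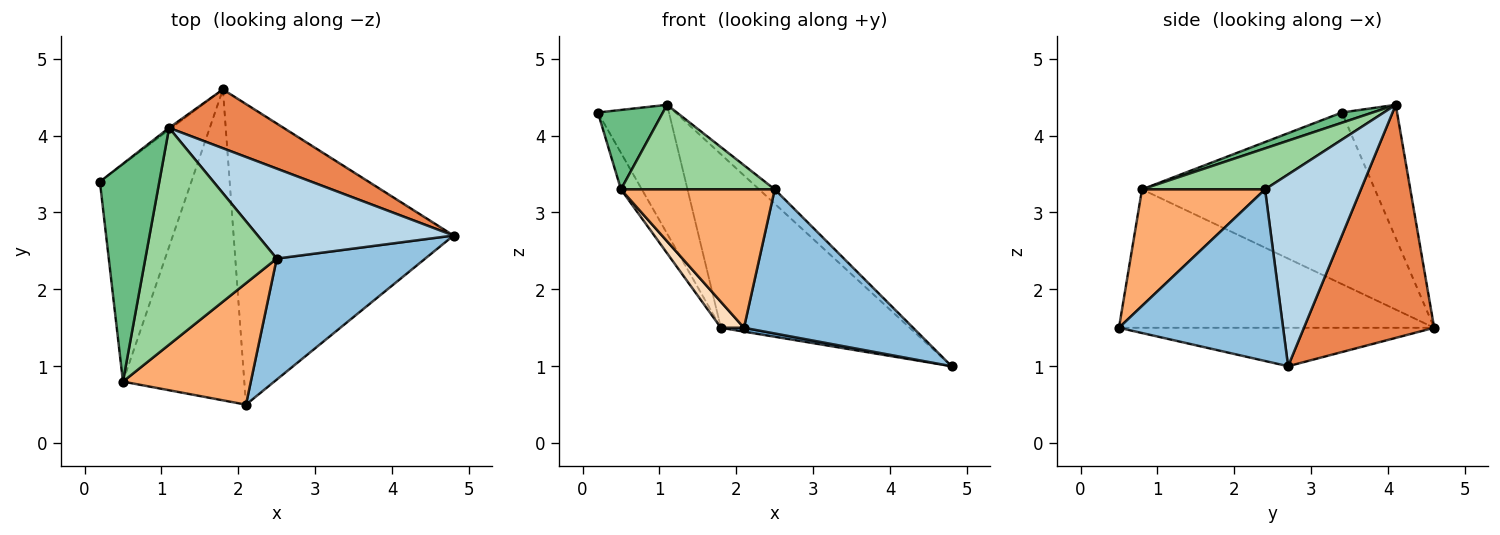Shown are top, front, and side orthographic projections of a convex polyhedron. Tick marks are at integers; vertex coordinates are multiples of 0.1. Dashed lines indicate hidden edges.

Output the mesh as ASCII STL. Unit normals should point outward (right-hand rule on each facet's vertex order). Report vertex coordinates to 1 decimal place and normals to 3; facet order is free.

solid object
 facet normal -0.172 -0.013 -0.985
  outer loop
   vertex 1.8 4.6 1.5
   vertex 4.8 2.7 1.0
   vertex 2.1 0.5 1.5
  endloop
 endfacet
 facet normal 0.596 -0.615 0.516
  outer loop
   vertex 2.5 2.4 3.3
   vertex 2.1 0.5 1.5
   vertex 4.8 2.7 1.0
  endloop
 endfacet
 facet normal 0.695 0.113 0.710
  outer loop
   vertex 1.1 4.1 4.4
   vertex 2.5 2.4 3.3
   vertex 4.8 2.7 1.0
  endloop
 endfacet
 facet normal -0.613 0.790 -0.012
  outer loop
   vertex 1.1 4.1 4.4
   vertex 1.8 4.6 1.5
   vertex 0.2 3.4 4.3
  endloop
 endfacet
 facet normal 0.547 0.793 0.269
  outer loop
   vertex 1.1 4.1 4.4
   vertex 4.8 2.7 1.0
   vertex 1.8 4.6 1.5
  endloop
 endfacet
 facet normal 0.515 -0.644 0.565
  outer loop
   vertex 0.5 0.8 3.3
   vertex 2.1 0.5 1.5
   vertex 2.5 2.4 3.3
  endloop
 endfacet
 facet normal -0.880 0.079 -0.469
  outer loop
   vertex 0.5 0.8 3.3
   vertex 0.2 3.4 4.3
   vertex 1.8 4.6 1.5
  endloop
 endfacet
 facet normal -0.751 -0.055 -0.658
  outer loop
   vertex 0.5 0.8 3.3
   vertex 1.8 4.6 1.5
   vertex 2.1 0.5 1.5
  endloop
 endfacet
 facet normal 0.160 -0.338 0.927
  outer loop
   vertex 0.5 0.8 3.3
   vertex 1.1 4.1 4.4
   vertex 0.2 3.4 4.3
  endloop
 endfacet
 facet normal 0.279 -0.349 0.895
  outer loop
   vertex 0.5 0.8 3.3
   vertex 2.5 2.4 3.3
   vertex 1.1 4.1 4.4
  endloop
 endfacet
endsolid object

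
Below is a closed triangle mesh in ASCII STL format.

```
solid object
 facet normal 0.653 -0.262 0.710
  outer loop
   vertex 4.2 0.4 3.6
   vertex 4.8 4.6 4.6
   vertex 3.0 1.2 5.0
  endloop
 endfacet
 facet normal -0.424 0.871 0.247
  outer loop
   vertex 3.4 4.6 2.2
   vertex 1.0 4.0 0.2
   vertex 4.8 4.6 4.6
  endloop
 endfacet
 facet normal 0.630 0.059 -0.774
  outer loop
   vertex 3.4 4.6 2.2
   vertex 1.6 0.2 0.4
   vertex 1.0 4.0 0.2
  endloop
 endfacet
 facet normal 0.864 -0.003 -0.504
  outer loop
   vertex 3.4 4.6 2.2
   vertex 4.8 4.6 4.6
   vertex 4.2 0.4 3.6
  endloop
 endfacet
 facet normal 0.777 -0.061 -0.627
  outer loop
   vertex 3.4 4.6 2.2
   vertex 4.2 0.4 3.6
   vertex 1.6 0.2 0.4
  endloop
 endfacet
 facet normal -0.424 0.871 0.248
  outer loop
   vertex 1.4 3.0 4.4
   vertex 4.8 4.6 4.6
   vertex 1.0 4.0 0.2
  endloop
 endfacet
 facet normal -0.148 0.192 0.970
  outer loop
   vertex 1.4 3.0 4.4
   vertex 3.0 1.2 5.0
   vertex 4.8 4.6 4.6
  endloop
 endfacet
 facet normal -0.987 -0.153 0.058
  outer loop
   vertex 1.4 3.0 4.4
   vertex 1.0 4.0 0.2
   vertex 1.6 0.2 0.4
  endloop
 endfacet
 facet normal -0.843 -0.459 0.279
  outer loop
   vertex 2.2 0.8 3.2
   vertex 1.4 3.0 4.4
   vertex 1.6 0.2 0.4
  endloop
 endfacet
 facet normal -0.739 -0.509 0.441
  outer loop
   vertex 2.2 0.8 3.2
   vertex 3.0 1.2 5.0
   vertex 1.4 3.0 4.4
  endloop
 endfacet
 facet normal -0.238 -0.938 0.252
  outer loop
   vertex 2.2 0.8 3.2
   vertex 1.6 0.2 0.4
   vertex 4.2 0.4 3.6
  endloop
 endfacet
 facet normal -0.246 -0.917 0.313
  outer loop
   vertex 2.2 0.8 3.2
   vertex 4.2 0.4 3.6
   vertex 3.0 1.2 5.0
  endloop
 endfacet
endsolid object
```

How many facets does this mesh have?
12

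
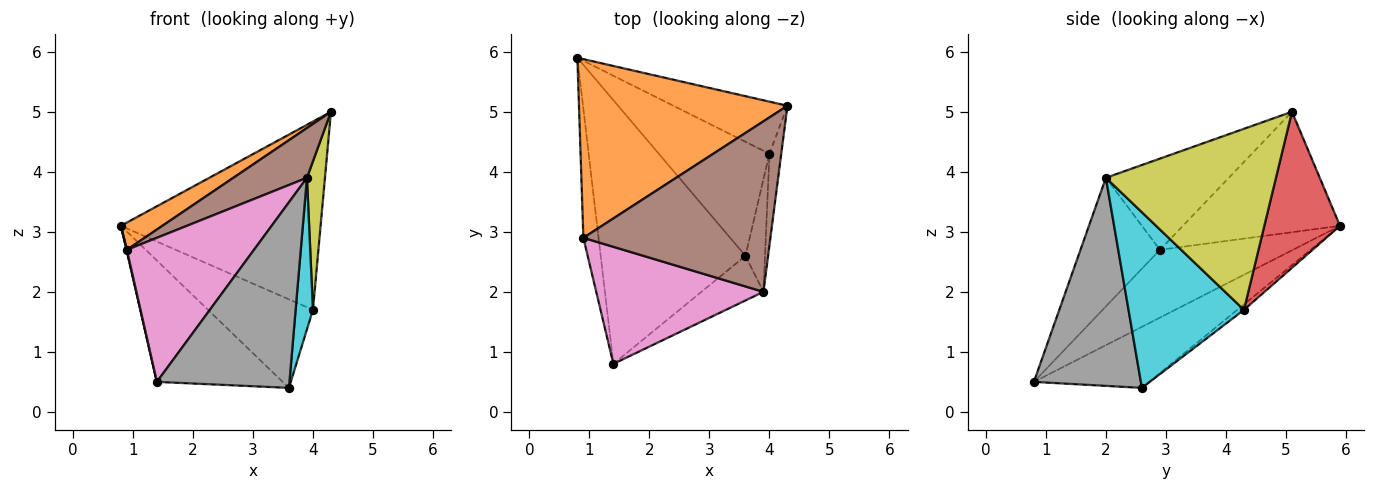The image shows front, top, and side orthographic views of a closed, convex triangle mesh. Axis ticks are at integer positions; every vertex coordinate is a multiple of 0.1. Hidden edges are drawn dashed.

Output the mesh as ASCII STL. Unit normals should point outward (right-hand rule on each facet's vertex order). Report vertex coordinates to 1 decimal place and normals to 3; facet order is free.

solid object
 facet normal -0.358 0.390 -0.848
  outer loop
   vertex 3.6 2.6 0.4
   vertex 1.4 0.8 0.5
   vertex 0.8 5.9 3.1
  endloop
 endfacet
 facet normal -0.496 -0.131 0.858
  outer loop
   vertex 0.9 2.9 2.7
   vertex 4.3 5.1 5.0
   vertex 0.8 5.9 3.1
  endloop
 endfacet
 facet normal -0.976 -0.003 -0.219
  outer loop
   vertex 0.9 2.9 2.7
   vertex 0.8 5.9 3.1
   vertex 1.4 0.8 0.5
  endloop
 endfacet
 facet normal 0.343 0.905 -0.251
  outer loop
   vertex 4.0 4.3 1.7
   vertex 0.8 5.9 3.1
   vertex 4.3 5.1 5.0
  endloop
 endfacet
 facet normal -0.039 0.613 -0.789
  outer loop
   vertex 4.0 4.3 1.7
   vertex 3.6 2.6 0.4
   vertex 0.8 5.9 3.1
  endloop
 endfacet
 facet normal -0.424 -0.254 0.869
  outer loop
   vertex 3.9 2.0 3.9
   vertex 4.3 5.1 5.0
   vertex 0.9 2.9 2.7
  endloop
 endfacet
 facet normal -0.436 -0.698 0.567
  outer loop
   vertex 3.9 2.0 3.9
   vertex 0.9 2.9 2.7
   vertex 1.4 0.8 0.5
  endloop
 endfacet
 facet normal 0.617 -0.765 -0.184
  outer loop
   vertex 3.9 2.0 3.9
   vertex 1.4 0.8 0.5
   vertex 3.6 2.6 0.4
  endloop
 endfacet
 facet normal 0.992 -0.105 -0.065
  outer loop
   vertex 3.9 2.0 3.9
   vertex 4.0 4.3 1.7
   vertex 4.3 5.1 5.0
  endloop
 endfacet
 facet normal 0.983 -0.148 -0.110
  outer loop
   vertex 3.9 2.0 3.9
   vertex 3.6 2.6 0.4
   vertex 4.0 4.3 1.7
  endloop
 endfacet
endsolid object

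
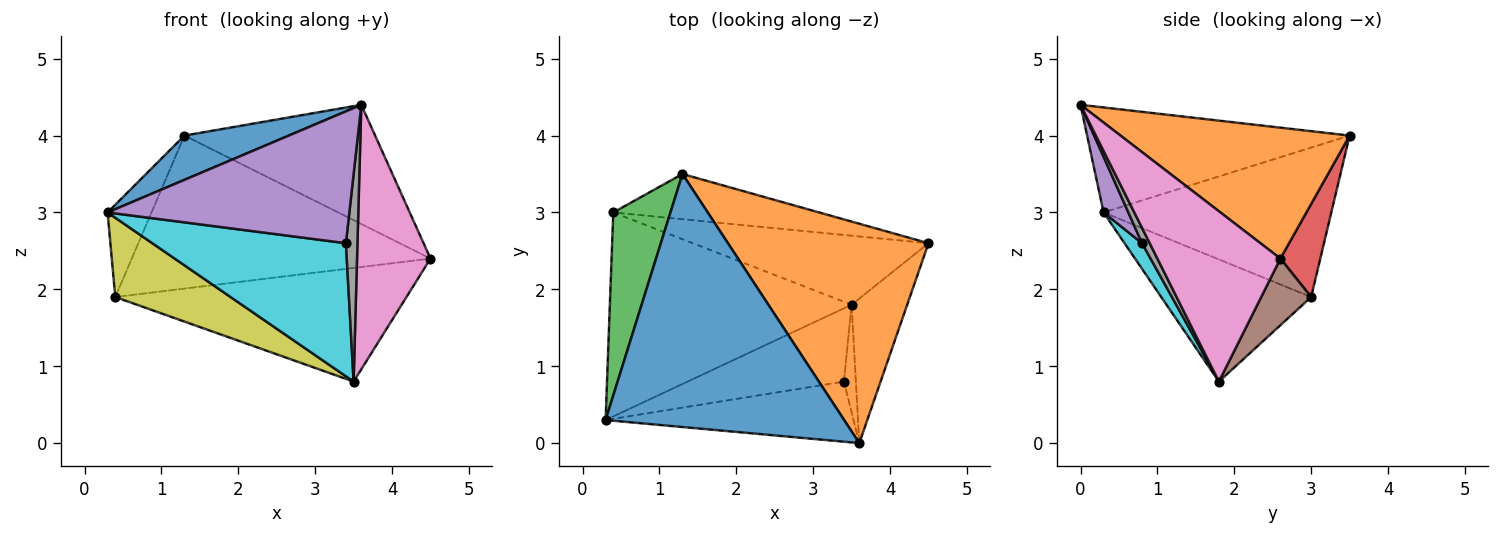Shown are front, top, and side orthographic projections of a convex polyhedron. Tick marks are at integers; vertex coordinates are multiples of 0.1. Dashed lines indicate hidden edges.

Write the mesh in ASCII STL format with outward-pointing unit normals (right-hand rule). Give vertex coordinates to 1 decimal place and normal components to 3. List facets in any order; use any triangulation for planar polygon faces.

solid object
 facet normal -0.398 -0.158 0.904
  outer loop
   vertex 3.6 0.0 4.4
   vertex 1.3 3.5 4.0
   vertex 0.3 0.3 3.0
  endloop
 endfacet
 facet normal 0.498 0.414 0.762
  outer loop
   vertex 3.6 0.0 4.4
   vertex 4.5 2.6 2.4
   vertex 1.3 3.5 4.0
  endloop
 endfacet
 facet normal -0.919 0.177 0.352
  outer loop
   vertex 0.4 3.0 1.9
   vertex 0.3 0.3 3.0
   vertex 1.3 3.5 4.0
  endloop
 endfacet
 facet normal 0.127 0.951 -0.281
  outer loop
   vertex 0.4 3.0 1.9
   vertex 1.3 3.5 4.0
   vertex 4.5 2.6 2.4
  endloop
 endfacet
 facet normal 0.093 -0.906 -0.413
  outer loop
   vertex 3.4 0.8 2.6
   vertex 3.6 0.0 4.4
   vertex 0.3 0.3 3.0
  endloop
 endfacet
 facet normal 0.145 0.846 -0.514
  outer loop
   vertex 3.5 1.8 0.8
   vertex 0.4 3.0 1.9
   vertex 4.5 2.6 2.4
  endloop
 endfacet
 facet normal 0.827 -0.494 -0.270
  outer loop
   vertex 3.5 1.8 0.8
   vertex 4.5 2.6 2.4
   vertex 3.6 0.0 4.4
  endloop
 endfacet
 facet normal 0.509 -0.764 -0.396
  outer loop
   vertex 3.5 1.8 0.8
   vertex 3.6 0.0 4.4
   vertex 3.4 0.8 2.6
  endloop
 endfacet
 facet normal -0.426 -0.328 -0.843
  outer loop
   vertex 3.5 1.8 0.8
   vertex 0.3 0.3 3.0
   vertex 0.4 3.0 1.9
  endloop
 endfacet
 facet normal 0.079 -0.873 -0.481
  outer loop
   vertex 3.5 1.8 0.8
   vertex 3.4 0.8 2.6
   vertex 0.3 0.3 3.0
  endloop
 endfacet
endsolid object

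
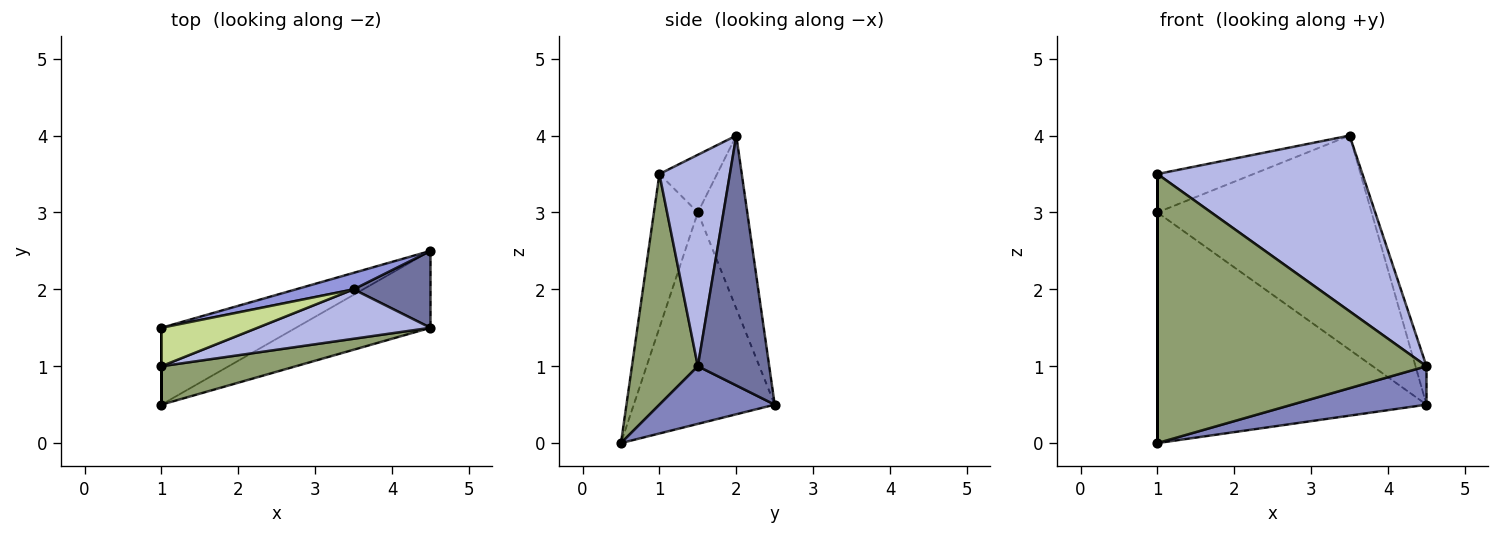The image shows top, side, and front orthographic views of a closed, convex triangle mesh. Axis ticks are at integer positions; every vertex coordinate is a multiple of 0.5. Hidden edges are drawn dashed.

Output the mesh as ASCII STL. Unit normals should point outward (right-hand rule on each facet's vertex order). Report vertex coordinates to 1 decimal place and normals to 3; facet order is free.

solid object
 facet normal 0.946 0.145 0.291
  outer loop
   vertex 3.5 2.0 4.0
   vertex 4.5 1.5 1.0
   vertex 4.5 2.5 0.5
  endloop
 endfacet
 facet normal 0.358 -0.418 -0.835
  outer loop
   vertex 1.0 0.5 0.0
   vertex 4.5 2.5 0.5
   vertex 4.5 1.5 1.0
  endloop
 endfacet
 facet normal -0.224 0.972 0.075
  outer loop
   vertex 1.0 1.5 3.0
   vertex 3.5 2.0 4.0
   vertex 4.5 2.5 0.5
  endloop
 endfacet
 facet normal 0.314 -0.914 0.257
  outer loop
   vertex 1.0 1.0 3.5
   vertex 4.5 1.5 1.0
   vertex 3.5 2.0 4.0
  endloop
 endfacet
 facet normal 0.236 -0.962 0.137
  outer loop
   vertex 1.0 1.0 3.5
   vertex 1.0 0.5 0.0
   vertex 4.5 1.5 1.0
  endloop
 endfacet
 facet normal -1.000 0.000 0.000
  outer loop
   vertex 1.0 1.0 3.5
   vertex 1.0 1.5 3.0
   vertex 1.0 0.5 0.0
  endloop
 endfacet
 facet normal -0.391 0.651 0.651
  outer loop
   vertex 1.0 1.0 3.5
   vertex 3.5 2.0 4.0
   vertex 1.0 1.5 3.0
  endloop
 endfacet
 facet normal -0.445 0.850 -0.283
  outer loop
   vertex 1.0 1.5 3.0
   vertex 4.5 2.5 0.5
   vertex 1.0 0.5 0.0
  endloop
 endfacet
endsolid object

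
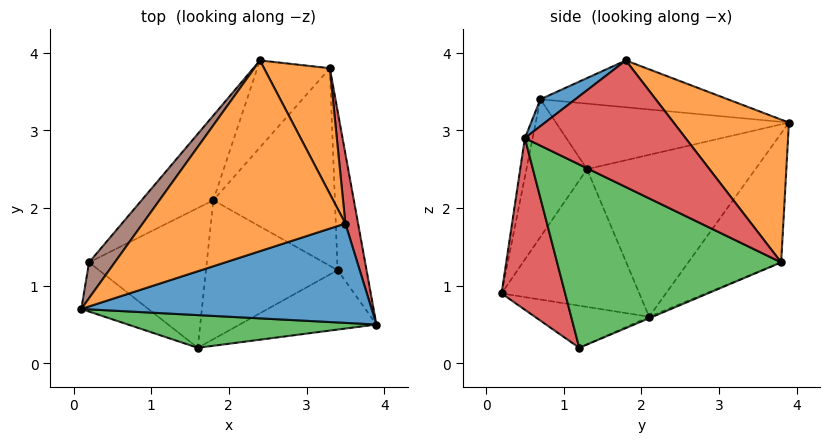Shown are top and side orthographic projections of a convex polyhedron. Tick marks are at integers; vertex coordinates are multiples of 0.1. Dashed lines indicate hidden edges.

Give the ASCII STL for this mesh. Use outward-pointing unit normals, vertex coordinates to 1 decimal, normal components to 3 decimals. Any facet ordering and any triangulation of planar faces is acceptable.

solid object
 facet normal 0.074 -0.594 0.801
  outer loop
   vertex 3.5 1.8 3.9
   vertex 0.1 0.7 3.4
   vertex 3.9 0.5 2.9
  endloop
 endfacet
 facet normal -0.218 0.245 0.945
  outer loop
   vertex 3.5 1.8 3.9
   vertex 2.4 3.9 3.1
   vertex 0.1 0.7 3.4
  endloop
 endfacet
 facet normal -0.028 -0.983 0.180
  outer loop
   vertex 1.6 0.2 0.9
   vertex 3.9 0.5 2.9
   vertex 0.1 0.7 3.4
  endloop
 endfacet
 facet normal 0.373 -0.879 -0.297
  outer loop
   vertex 1.6 0.2 0.9
   vertex 3.4 1.2 0.2
   vertex 3.9 0.5 2.9
  endloop
 endfacet
 facet normal -0.303 -0.117 -0.946
  outer loop
   vertex 1.6 0.2 0.9
   vertex 1.8 2.1 0.6
   vertex 3.4 1.2 0.2
  endloop
 endfacet
 facet normal -0.761 0.575 0.299
  outer loop
   vertex 0.2 1.3 2.5
   vertex 0.1 0.7 3.4
   vertex 2.4 3.9 3.1
  endloop
 endfacet
 facet normal -0.691 0.655 -0.306
  outer loop
   vertex 0.2 1.3 2.5
   vertex 2.4 3.9 3.1
   vertex 1.8 2.1 0.6
  endloop
 endfacet
 facet normal -0.802 -0.452 -0.391
  outer loop
   vertex 0.2 1.3 2.5
   vertex 1.6 0.2 0.9
   vertex 0.1 0.7 3.4
  endloop
 endfacet
 facet normal -0.760 -0.023 -0.650
  outer loop
   vertex 0.2 1.3 2.5
   vertex 1.8 2.1 0.6
   vertex 1.6 0.2 0.9
  endloop
 endfacet
 facet normal -0.625 0.697 -0.351
  outer loop
   vertex 3.3 3.8 1.3
   vertex 1.8 2.1 0.6
   vertex 2.4 3.9 3.1
  endloop
 endfacet
 facet normal -0.011 0.389 -0.921
  outer loop
   vertex 3.3 3.8 1.3
   vertex 3.4 1.2 0.2
   vertex 1.8 2.1 0.6
  endloop
 endfacet
 facet normal 0.767 0.536 0.353
  outer loop
   vertex 3.3 3.8 1.3
   vertex 2.4 3.9 3.1
   vertex 3.5 1.8 3.9
  endloop
 endfacet
 facet normal 0.982 0.103 -0.155
  outer loop
   vertex 3.3 3.8 1.3
   vertex 3.9 0.5 2.9
   vertex 3.4 1.2 0.2
  endloop
 endfacet
 facet normal 0.970 0.224 0.097
  outer loop
   vertex 3.3 3.8 1.3
   vertex 3.5 1.8 3.9
   vertex 3.9 0.5 2.9
  endloop
 endfacet
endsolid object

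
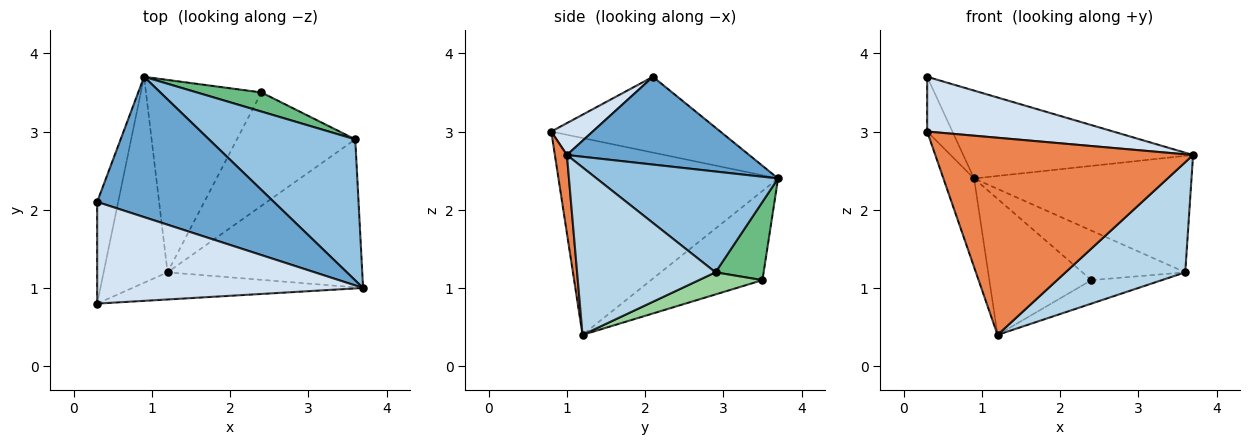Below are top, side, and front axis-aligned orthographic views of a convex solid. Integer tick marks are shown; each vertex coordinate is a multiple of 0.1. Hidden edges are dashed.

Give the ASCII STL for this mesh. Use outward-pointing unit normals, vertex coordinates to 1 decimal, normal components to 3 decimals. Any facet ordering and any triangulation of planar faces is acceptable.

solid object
 facet normal 0.388 0.489 0.781
  outer loop
   vertex 0.9 3.7 2.4
   vertex 0.3 2.1 3.7
   vertex 3.7 1.0 2.7
  endloop
 endfacet
 facet normal 0.469 0.562 0.681
  outer loop
   vertex 3.6 2.9 1.2
   vertex 0.9 3.7 2.4
   vertex 3.7 1.0 2.7
  endloop
 endfacet
 facet normal 0.568 -0.491 -0.660
  outer loop
   vertex 3.6 2.9 1.2
   vertex 3.7 1.0 2.7
   vertex 1.2 1.2 0.4
  endloop
 endfacet
 facet normal 0.105 -0.471 0.876
  outer loop
   vertex 0.3 0.8 3.0
   vertex 3.7 1.0 2.7
   vertex 0.3 2.1 3.7
  endloop
 endfacet
 facet normal 0.046 -0.990 -0.136
  outer loop
   vertex 0.3 0.8 3.0
   vertex 1.2 1.2 0.4
   vertex 3.7 1.0 2.7
  endloop
 endfacet
 facet normal -0.954 0.143 -0.265
  outer loop
   vertex 0.3 0.8 3.0
   vertex 0.3 2.1 3.7
   vertex 0.9 3.7 2.4
  endloop
 endfacet
 facet normal -0.943 0.132 -0.306
  outer loop
   vertex 0.3 0.8 3.0
   vertex 0.9 3.7 2.4
   vertex 1.2 1.2 0.4
  endloop
 endfacet
 facet normal -0.533 0.488 -0.691
  outer loop
   vertex 2.4 3.5 1.1
   vertex 1.2 1.2 0.4
   vertex 0.9 3.7 2.4
  endloop
 endfacet
 facet normal 0.400 0.855 0.330
  outer loop
   vertex 2.4 3.5 1.1
   vertex 0.9 3.7 2.4
   vertex 3.6 2.9 1.2
  endloop
 endfacet
 facet normal 0.180 0.199 -0.963
  outer loop
   vertex 2.4 3.5 1.1
   vertex 3.6 2.9 1.2
   vertex 1.2 1.2 0.4
  endloop
 endfacet
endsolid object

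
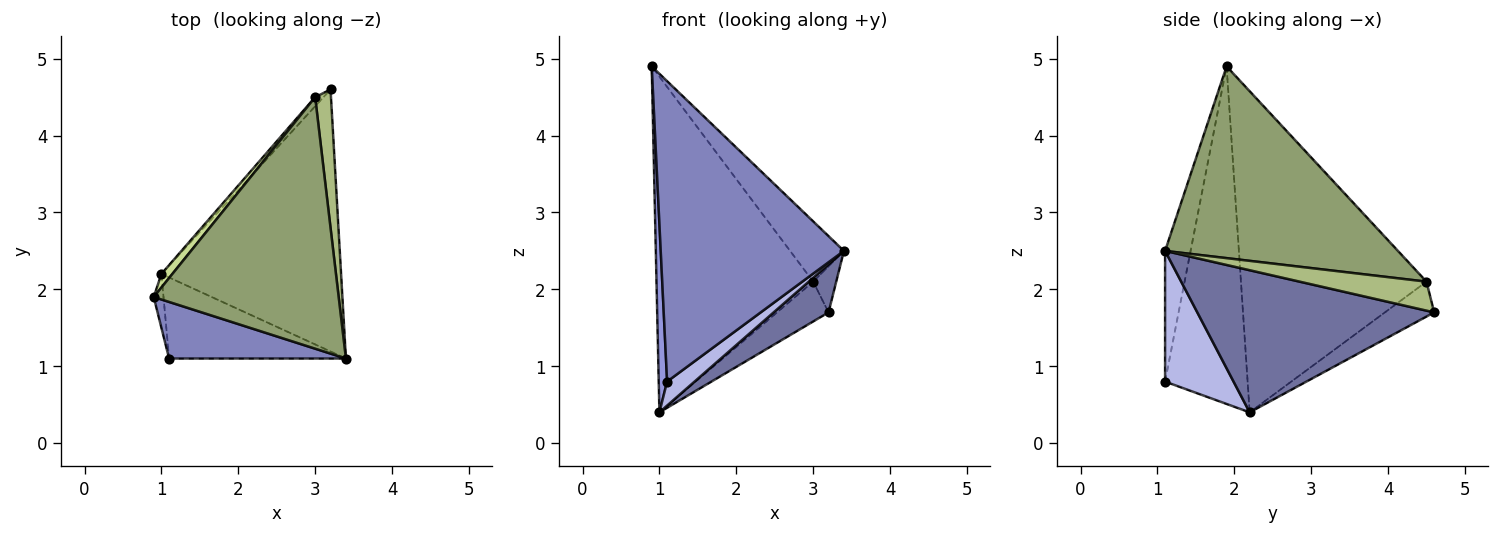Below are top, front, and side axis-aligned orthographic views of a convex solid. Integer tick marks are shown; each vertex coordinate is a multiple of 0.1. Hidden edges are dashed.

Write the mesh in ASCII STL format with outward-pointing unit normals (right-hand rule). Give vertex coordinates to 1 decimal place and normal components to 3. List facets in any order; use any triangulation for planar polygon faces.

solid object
 facet normal 0.614 -0.142 -0.776
  outer loop
   vertex 1.0 2.2 0.4
   vertex 3.2 4.6 1.7
   vertex 3.4 1.1 2.5
  endloop
 endfacet
 facet normal -0.136 -0.974 0.183
  outer loop
   vertex 1.1 1.1 0.8
   vertex 3.4 1.1 2.5
   vertex 0.9 1.9 4.9
  endloop
 endfacet
 facet normal -0.994 -0.101 -0.029
  outer loop
   vertex 1.1 1.1 0.8
   vertex 0.9 1.9 4.9
   vertex 1.0 2.2 0.4
  endloop
 endfacet
 facet normal 0.578 -0.232 -0.782
  outer loop
   vertex 1.1 1.1 0.8
   vertex 1.0 2.2 0.4
   vertex 3.4 1.1 2.5
  endloop
 endfacet
 facet normal 0.710 0.164 0.685
  outer loop
   vertex 3.0 4.5 2.1
   vertex 0.9 1.9 4.9
   vertex 3.4 1.1 2.5
  endloop
 endfacet
 facet normal 0.867 0.158 0.473
  outer loop
   vertex 3.0 4.5 2.1
   vertex 3.4 1.1 2.5
   vertex 3.2 4.6 1.7
  endloop
 endfacet
 facet normal -0.764 0.645 0.026
  outer loop
   vertex 3.0 4.5 2.1
   vertex 1.0 2.2 0.4
   vertex 0.9 1.9 4.9
  endloop
 endfacet
 facet normal -0.682 0.713 -0.163
  outer loop
   vertex 3.0 4.5 2.1
   vertex 3.2 4.6 1.7
   vertex 1.0 2.2 0.4
  endloop
 endfacet
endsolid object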